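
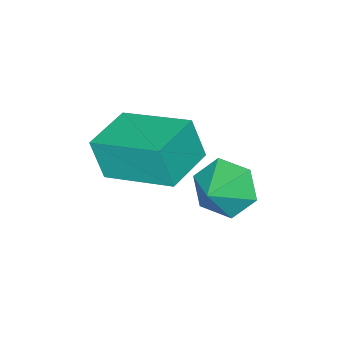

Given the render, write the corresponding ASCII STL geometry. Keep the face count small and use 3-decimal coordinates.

solid 
facet normal -0.992 -0.125 0.005
outer loop
vertex 0.499 -4.541 4.203
vertex 0.265 -2.656 4.86
vertex 0.445 -4.159 3.087
endloop
endfacet
facet normal 0.116 -0.938 -0.327
outer loop
vertex 1.835 -3.984 3.08
vertex 0.499 -4.541 4.203
vertex 0.445 -4.159 3.087
endloop
endfacet
facet normal -0.992 -0.124 0.005
outer loop
vertex 0.445 -4.159 3.087
vertex 0.265 -2.656 4.86
vertex 0.212 -2.274 3.744
endloop
endfacet
facet normal -0.046 0.324 -0.945
outer loop
vertex 0.212 -2.274 3.744
vertex 1.835 -3.984 3.08
vertex 0.445 -4.159 3.087
endloop
endfacet
facet normal 0.046 -0.324 0.945
outer loop
vertex 0.499 -4.541 4.203
vertex 1.655 -2.481 4.853
vertex 0.265 -2.656 4.86
endloop
endfacet
facet normal 0.117 -0.938 -0.327
outer loop
vertex 1.888 -4.366 4.196
vertex 0.499 -4.541 4.203
vertex 1.835 -3.984 3.08
endloop
endfacet
facet normal 0.046 -0.324 0.945
outer loop
vertex 1.888 -4.366 4.196
vertex 1.655 -2.481 4.853
vertex 0.499 -4.541 4.203
endloop
endfacet
facet normal -0.116 0.938 0.327
outer loop
vertex 0.265 -2.656 4.86
vertex 1.655 -2.481 4.853
vertex 0.212 -2.274 3.744
endloop
endfacet
facet normal -0.046 0.324 -0.945
outer loop
vertex 1.601 -2.099 3.737
vertex 1.835 -3.984 3.08
vertex 0.212 -2.274 3.744
endloop
endfacet
facet normal -0.117 0.938 0.327
outer loop
vertex 0.212 -2.274 3.744
vertex 1.655 -2.481 4.853
vertex 1.601 -2.099 3.737
endloop
endfacet
facet normal 0.992 0.125 -0.004
outer loop
vertex 1.601 -2.099 3.737
vertex 1.888 -4.366 4.196
vertex 1.835 -3.984 3.08
endloop
endfacet
facet normal 0.992 0.125 -0.005
outer loop
vertex 1.655 -2.481 4.853
vertex 1.888 -4.366 4.196
vertex 1.601 -2.099 3.737
endloop
endfacet
facet normal -0.842 -0.168 -0.512
outer loop
vertex -0.43 -1.969 0.92
vertex -0.746 -2.426 1.59
vertex -0.888 -1.569 1.542
endloop
endfacet
facet normal 0.563 0.819 -0.113
outer loop
vertex -0.43 -1.969 0.92
vertex -0.888 -1.569 1.542
vertex 0.206 -2.234 2.17
endloop
endfacet
facet normal -0.842 -0.168 -0.512
outer loop
vertex -0.888 -1.569 1.542
vertex -0.746 -2.426 1.59
vertex -1.204 -2.025 2.212
endloop
endfacet
facet normal 0.135 0.788 0.600
outer loop
vertex -0.888 -1.569 1.542
vertex -1.204 -2.025 2.212
vertex 0.206 -2.234 2.17
endloop
endfacet
facet normal -0.842 -0.168 -0.512
outer loop
vertex -1.204 -2.025 2.212
vertex -0.746 -2.426 1.59
vertex -1.062 -2.882 2.26
endloop
endfacet
facet normal 0.039 0.062 0.997
outer loop
vertex -1.204 -2.025 2.212
vertex -1.062 -2.882 2.26
vertex 0.206 -2.234 2.17
endloop
endfacet
facet normal -0.842 -0.170 -0.513
outer loop
vertex -1.062 -2.882 2.26
vertex -0.746 -2.426 1.59
vertex -0.603 -3.283 1.639
endloop
endfacet
facet normal 0.371 -0.631 0.681
outer loop
vertex -1.062 -2.882 2.26
vertex -0.603 -3.283 1.639
vertex 0.206 -2.234 2.17
endloop
endfacet
facet normal -0.842 -0.170 -0.513
outer loop
vertex -0.603 -3.283 1.639
vertex -0.746 -2.426 1.59
vertex -0.287 -2.826 0.969
endloop
endfacet
facet normal 0.799 -0.600 -0.032
outer loop
vertex -0.603 -3.283 1.639
vertex -0.287 -2.826 0.969
vertex 0.206 -2.234 2.17
endloop
endfacet
facet normal -0.842 -0.170 -0.513
outer loop
vertex -0.287 -2.826 0.969
vertex -0.746 -2.426 1.59
vertex -0.43 -1.969 0.92
endloop
endfacet
facet normal 0.895 0.125 -0.429
outer loop
vertex -0.287 -2.826 0.969
vertex -0.43 -1.969 0.92
vertex 0.206 -2.234 2.17
endloop
endfacet

endsolid


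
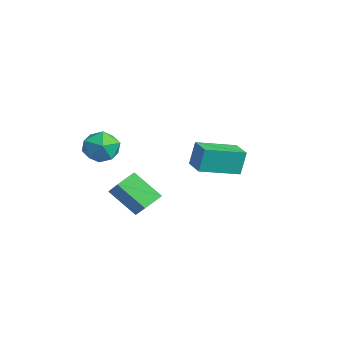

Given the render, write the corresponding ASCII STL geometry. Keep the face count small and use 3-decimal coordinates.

solid 
facet normal -0.998 -0.006 -0.057
outer loop
vertex -0.032 2.51 -0.694
vertex -0.015 4.616 -1.215
vertex 0.047 2.176 -2.041
endloop
endfacet
facet normal -0.008 -0.971 0.240
outer loop
vertex 1.375 2.184 -1.965
vertex -0.032 2.51 -0.694
vertex 0.047 2.176 -2.041
endloop
endfacet
facet normal -0.998 -0.006 -0.057
outer loop
vertex 0.047 2.176 -2.041
vertex -0.015 4.616 -1.215
vertex 0.064 4.282 -2.562
endloop
endfacet
facet normal 0.057 -0.240 -0.969
outer loop
vertex 0.064 4.282 -2.562
vertex 1.375 2.184 -1.965
vertex 0.047 2.176 -2.041
endloop
endfacet
facet normal -0.057 0.240 0.969
outer loop
vertex -0.032 2.51 -0.694
vertex 1.313 4.624 -1.139
vertex -0.015 4.616 -1.215
endloop
endfacet
facet normal -0.008 -0.971 0.240
outer loop
vertex 1.296 2.518 -0.618
vertex -0.032 2.51 -0.694
vertex 1.375 2.184 -1.965
endloop
endfacet
facet normal -0.057 0.240 0.969
outer loop
vertex 1.296 2.518 -0.618
vertex 1.313 4.624 -1.139
vertex -0.032 2.51 -0.694
endloop
endfacet
facet normal 0.008 0.971 -0.240
outer loop
vertex -0.015 4.616 -1.215
vertex 1.313 4.624 -1.139
vertex 0.064 4.282 -2.562
endloop
endfacet
facet normal 0.057 -0.240 -0.969
outer loop
vertex 1.392 4.29 -2.486
vertex 1.375 2.184 -1.965
vertex 0.064 4.282 -2.562
endloop
endfacet
facet normal 0.008 0.971 -0.240
outer loop
vertex 0.064 4.282 -2.562
vertex 1.313 4.624 -1.139
vertex 1.392 4.29 -2.486
endloop
endfacet
facet normal 0.998 0.006 0.057
outer loop
vertex 1.392 4.29 -2.486
vertex 1.296 2.518 -0.618
vertex 1.375 2.184 -1.965
endloop
endfacet
facet normal 0.998 0.006 0.057
outer loop
vertex 1.313 4.624 -1.139
vertex 1.296 2.518 -0.618
vertex 1.392 4.29 -2.486
endloop
endfacet
facet normal -0.584 0.250 0.773
outer loop
vertex -0.136 -1.565 0.298
vertex -0.417 -2.572 0.411
vertex 0.422 -2.198 0.924
endloop
endfacet
facet normal -0.025 0.692 0.722
outer loop
vertex -0.136 -1.565 0.298
vertex 0.422 -2.198 0.924
vertex 0.914 -1.519 0.29
endloop
endfacet
facet normal -0.043 0.996 0.077
outer loop
vertex -0.136 -1.565 0.298
vertex 0.914 -1.519 0.29
vertex 0.379 -1.472 -0.614
endloop
endfacet
facet normal -0.613 0.743 -0.270
outer loop
vertex -0.136 -1.565 0.298
vertex 0.379 -1.472 -0.614
vertex -0.443 -2.123 -0.539
endloop
endfacet
facet normal -0.946 0.282 0.159
outer loop
vertex -0.136 -1.565 0.298
vertex -0.443 -2.123 -0.539
vertex -0.417 -2.572 0.411
endloop
endfacet
facet normal 0.570 0.300 0.764
outer loop
vertex 0.914 -1.519 0.29
vertex 0.422 -2.198 0.924
vertex 1.283 -2.497 0.399
endloop
endfacet
facet normal -0.333 -0.415 0.847
outer loop
vertex 0.422 -2.198 0.924
vertex -0.417 -2.572 0.411
vertex 0.461 -3.148 0.474
endloop
endfacet
facet normal -0.920 -0.363 -0.147
outer loop
vertex -0.417 -2.572 0.411
vertex -0.443 -2.123 -0.539
vertex -0.074 -3.101 -0.43
endloop
endfacet
facet normal -0.380 0.383 -0.842
outer loop
vertex -0.443 -2.123 -0.539
vertex 0.379 -1.472 -0.614
vertex 0.418 -2.422 -1.064
endloop
endfacet
facet normal 0.541 0.794 -0.279
outer loop
vertex 0.379 -1.472 -0.614
vertex 0.914 -1.519 0.29
vertex 1.257 -2.048 -0.551
endloop
endfacet
facet normal 0.613 -0.743 0.270
outer loop
vertex 0.976 -3.055 -0.438
vertex 1.283 -2.497 0.399
vertex 0.461 -3.148 0.474
endloop
endfacet
facet normal 0.043 -0.996 -0.077
outer loop
vertex 0.976 -3.055 -0.438
vertex 0.461 -3.148 0.474
vertex -0.074 -3.101 -0.43
endloop
endfacet
facet normal 0.025 -0.692 -0.722
outer loop
vertex 0.976 -3.055 -0.438
vertex -0.074 -3.101 -0.43
vertex 0.418 -2.422 -1.064
endloop
endfacet
facet normal 0.584 -0.250 -0.773
outer loop
vertex 0.976 -3.055 -0.438
vertex 0.418 -2.422 -1.064
vertex 1.257 -2.048 -0.551
endloop
endfacet
facet normal 0.946 -0.282 -0.159
outer loop
vertex 0.976 -3.055 -0.438
vertex 1.257 -2.048 -0.551
vertex 1.283 -2.497 0.399
endloop
endfacet
facet normal 0.380 -0.383 0.842
outer loop
vertex 0.461 -3.148 0.474
vertex 1.283 -2.497 0.399
vertex 0.422 -2.198 0.924
endloop
endfacet
facet normal -0.541 -0.794 0.279
outer loop
vertex -0.074 -3.101 -0.43
vertex 0.461 -3.148 0.474
vertex -0.417 -2.572 0.411
endloop
endfacet
facet normal -0.570 -0.300 -0.764
outer loop
vertex 0.418 -2.422 -1.064
vertex -0.074 -3.101 -0.43
vertex -0.443 -2.123 -0.539
endloop
endfacet
facet normal 0.333 0.415 -0.847
outer loop
vertex 1.257 -2.048 -0.551
vertex 0.418 -2.422 -1.064
vertex 0.379 -1.472 -0.614
endloop
endfacet
facet normal 0.920 0.363 0.147
outer loop
vertex 1.283 -2.497 0.399
vertex 1.257 -2.048 -0.551
vertex 0.914 -1.519 0.29
endloop
endfacet
facet normal -0.756 -0.060 -0.651
outer loop
vertex 2.966 -2.743 -1.747
vertex 2.533 -1.81 -1.33
vertex 3.927 -1.758 -2.954
endloop
endfacet
facet normal 0.390 -0.841 -0.376
outer loop
vertex 5.047 -1.67 -1.99
vertex 2.966 -2.743 -1.747
vertex 3.927 -1.758 -2.954
endloop
endfacet
facet normal -0.756 -0.060 -0.651
outer loop
vertex 3.927 -1.758 -2.954
vertex 2.533 -1.81 -1.33
vertex 3.494 -0.825 -2.537
endloop
endfacet
facet normal 0.525 0.538 -0.659
outer loop
vertex 3.494 -0.825 -2.537
vertex 5.047 -1.67 -1.99
vertex 3.927 -1.758 -2.954
endloop
endfacet
facet normal -0.525 -0.538 0.659
outer loop
vertex 2.966 -2.743 -1.747
vertex 3.653 -1.722 -0.366
vertex 2.533 -1.81 -1.33
endloop
endfacet
facet normal 0.390 -0.841 -0.376
outer loop
vertex 4.086 -2.655 -0.783
vertex 2.966 -2.743 -1.747
vertex 5.047 -1.67 -1.99
endloop
endfacet
facet normal -0.525 -0.538 0.659
outer loop
vertex 4.086 -2.655 -0.783
vertex 3.653 -1.722 -0.366
vertex 2.966 -2.743 -1.747
endloop
endfacet
facet normal -0.390 0.841 0.376
outer loop
vertex 2.533 -1.81 -1.33
vertex 3.653 -1.722 -0.366
vertex 3.494 -0.825 -2.537
endloop
endfacet
facet normal 0.525 0.538 -0.659
outer loop
vertex 4.614 -0.737 -1.573
vertex 5.047 -1.67 -1.99
vertex 3.494 -0.825 -2.537
endloop
endfacet
facet normal -0.390 0.841 0.376
outer loop
vertex 3.494 -0.825 -2.537
vertex 3.653 -1.722 -0.366
vertex 4.614 -0.737 -1.573
endloop
endfacet
facet normal 0.756 0.060 0.651
outer loop
vertex 4.614 -0.737 -1.573
vertex 4.086 -2.655 -0.783
vertex 5.047 -1.67 -1.99
endloop
endfacet
facet normal 0.756 0.060 0.651
outer loop
vertex 3.653 -1.722 -0.366
vertex 4.086 -2.655 -0.783
vertex 4.614 -0.737 -1.573
endloop
endfacet

endsolid


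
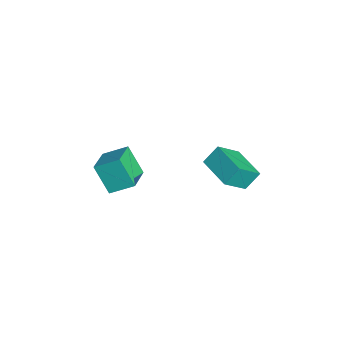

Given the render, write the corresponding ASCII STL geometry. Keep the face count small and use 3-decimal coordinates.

solid 
facet normal -0.951 -0.303 0.054
outer loop
vertex 1.202 1.765 -2.409
vertex 0.737 3.004 -3.643
vertex 1.408 0.963 -3.291
endloop
endfacet
facet normal 0.258 -0.684 0.682
outer loop
vertex 3.263 1.556 -3.397
vertex 1.202 1.765 -2.409
vertex 1.408 0.963 -3.291
endloop
endfacet
facet normal -0.951 -0.303 0.054
outer loop
vertex 1.408 0.963 -3.291
vertex 0.737 3.004 -3.643
vertex 0.943 2.202 -4.526
endloop
endfacet
facet normal 0.170 -0.663 -0.729
outer loop
vertex 0.943 2.202 -4.526
vertex 3.263 1.556 -3.397
vertex 1.408 0.963 -3.291
endloop
endfacet
facet normal -0.170 0.663 0.729
outer loop
vertex 1.202 1.765 -2.409
vertex 2.592 3.597 -3.749
vertex 0.737 3.004 -3.643
endloop
endfacet
facet normal 0.257 -0.685 0.682
outer loop
vertex 3.057 2.358 -2.514
vertex 1.202 1.765 -2.409
vertex 3.263 1.556 -3.397
endloop
endfacet
facet normal -0.171 0.663 0.729
outer loop
vertex 3.057 2.358 -2.514
vertex 2.592 3.597 -3.749
vertex 1.202 1.765 -2.409
endloop
endfacet
facet normal -0.258 0.685 -0.682
outer loop
vertex 0.737 3.004 -3.643
vertex 2.592 3.597 -3.749
vertex 0.943 2.202 -4.526
endloop
endfacet
facet normal 0.170 -0.662 -0.729
outer loop
vertex 2.798 2.795 -4.631
vertex 3.263 1.556 -3.397
vertex 0.943 2.202 -4.526
endloop
endfacet
facet normal -0.257 0.684 -0.682
outer loop
vertex 0.943 2.202 -4.526
vertex 2.592 3.597 -3.749
vertex 2.798 2.795 -4.631
endloop
endfacet
facet normal 0.951 0.304 -0.054
outer loop
vertex 2.798 2.795 -4.631
vertex 3.057 2.358 -2.514
vertex 3.263 1.556 -3.397
endloop
endfacet
facet normal 0.951 0.303 -0.054
outer loop
vertex 2.592 3.597 -3.749
vertex 3.057 2.358 -2.514
vertex 2.798 2.795 -4.631
endloop
endfacet
facet normal -0.489 -0.318 0.812
outer loop
vertex 1.95 -4.712 -1.69
vertex 2.315 -3.494 -0.993
vertex 0.539 -3.968 -2.249
endloop
endfacet
facet normal -0.253 -0.840 -0.480
outer loop
vertex 1.405 -3.406 -3.687
vertex 1.95 -4.712 -1.69
vertex 0.539 -3.968 -2.249
endloop
endfacet
facet normal -0.490 -0.318 0.812
outer loop
vertex 0.539 -3.968 -2.249
vertex 2.315 -3.494 -0.993
vertex 0.905 -2.75 -1.552
endloop
endfacet
facet normal -0.835 0.440 -0.331
outer loop
vertex 0.905 -2.75 -1.552
vertex 1.405 -3.406 -3.687
vertex 0.539 -3.968 -2.249
endloop
endfacet
facet normal 0.835 -0.440 0.331
outer loop
vertex 1.95 -4.712 -1.69
vertex 3.181 -2.932 -2.431
vertex 2.315 -3.494 -0.993
endloop
endfacet
facet normal -0.253 -0.840 -0.480
outer loop
vertex 2.815 -4.15 -3.128
vertex 1.95 -4.712 -1.69
vertex 1.405 -3.406 -3.687
endloop
endfacet
facet normal 0.835 -0.440 0.330
outer loop
vertex 2.815 -4.15 -3.128
vertex 3.181 -2.932 -2.431
vertex 1.95 -4.712 -1.69
endloop
endfacet
facet normal 0.253 0.840 0.480
outer loop
vertex 2.315 -3.494 -0.993
vertex 3.181 -2.932 -2.431
vertex 0.905 -2.75 -1.552
endloop
endfacet
facet normal -0.835 0.439 -0.331
outer loop
vertex 1.77 -2.188 -2.99
vertex 1.405 -3.406 -3.687
vertex 0.905 -2.75 -1.552
endloop
endfacet
facet normal 0.253 0.840 0.480
outer loop
vertex 0.905 -2.75 -1.552
vertex 3.181 -2.932 -2.431
vertex 1.77 -2.188 -2.99
endloop
endfacet
facet normal 0.490 0.318 -0.812
outer loop
vertex 1.77 -2.188 -2.99
vertex 2.815 -4.15 -3.128
vertex 1.405 -3.406 -3.687
endloop
endfacet
facet normal 0.489 0.318 -0.812
outer loop
vertex 3.181 -2.932 -2.431
vertex 2.815 -4.15 -3.128
vertex 1.77 -2.188 -2.99
endloop
endfacet

endsolid


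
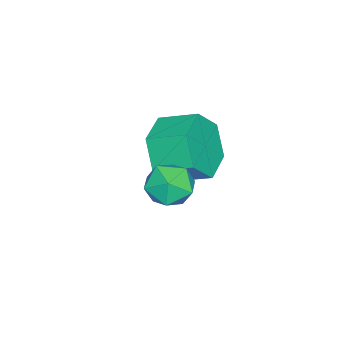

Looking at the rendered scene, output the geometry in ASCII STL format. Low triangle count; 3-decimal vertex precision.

solid 
facet normal 0.037 -0.924 -0.380
outer loop
vertex -2.737 -2.165 -2.291
vertex -3.196 -2.561 -1.374
vertex -3.831 -2.241 -2.213
endloop
endfacet
facet normal -0.092 0.377 -0.922
outer loop
vertex -2.737 -2.165 -2.291
vertex -3.831 -2.241 -2.213
vertex -2.784 -0.982 -1.803
endloop
endfacet
facet normal -0.092 0.377 -0.922
outer loop
vertex -2.784 -0.982 -1.803
vertex -3.831 -2.241 -2.213
vertex -3.879 -1.058 -1.725
endloop
endfacet
facet normal -0.037 0.924 0.381
outer loop
vertex -2.784 -0.982 -1.803
vertex -3.879 -1.058 -1.725
vertex -3.244 -1.379 -0.886
endloop
endfacet
facet normal 0.037 -0.924 -0.380
outer loop
vertex -3.831 -2.241 -2.213
vertex -3.196 -2.561 -1.374
vertex -4.291 -2.637 -1.296
endloop
endfacet
facet normal -0.908 0.128 -0.400
outer loop
vertex -3.831 -2.241 -2.213
vertex -4.291 -2.637 -1.296
vertex -3.879 -1.058 -1.725
endloop
endfacet
facet normal -0.908 0.129 -0.399
outer loop
vertex -3.879 -1.058 -1.725
vertex -4.291 -2.637 -1.296
vertex -4.338 -1.455 -0.808
endloop
endfacet
facet normal -0.037 0.924 0.381
outer loop
vertex -3.879 -1.058 -1.725
vertex -4.338 -1.455 -0.808
vertex -3.244 -1.379 -0.886
endloop
endfacet
facet normal 0.037 -0.924 -0.381
outer loop
vertex -4.291 -2.637 -1.296
vertex -3.196 -2.561 -1.374
vertex -3.656 -2.958 -0.457
endloop
endfacet
facet normal -0.816 -0.248 0.522
outer loop
vertex -4.291 -2.637 -1.296
vertex -3.656 -2.958 -0.457
vertex -4.338 -1.455 -0.808
endloop
endfacet
facet normal -0.816 -0.248 0.523
outer loop
vertex -4.338 -1.455 -0.808
vertex -3.656 -2.958 -0.457
vertex -3.703 -1.775 0.031
endloop
endfacet
facet normal -0.037 0.924 0.380
outer loop
vertex -4.338 -1.455 -0.808
vertex -3.703 -1.775 0.031
vertex -3.244 -1.379 -0.886
endloop
endfacet
facet normal 0.037 -0.924 -0.381
outer loop
vertex -3.656 -2.958 -0.457
vertex -3.196 -2.561 -1.374
vertex -2.561 -2.882 -0.535
endloop
endfacet
facet normal 0.092 -0.377 0.922
outer loop
vertex -3.656 -2.958 -0.457
vertex -2.561 -2.882 -0.535
vertex -3.703 -1.775 0.031
endloop
endfacet
facet normal 0.092 -0.377 0.922
outer loop
vertex -3.703 -1.775 0.031
vertex -2.561 -2.882 -0.535
vertex -2.609 -1.699 -0.047
endloop
endfacet
facet normal -0.037 0.924 0.380
outer loop
vertex -3.703 -1.775 0.031
vertex -2.609 -1.699 -0.047
vertex -3.244 -1.379 -0.886
endloop
endfacet
facet normal 0.037 -0.924 -0.381
outer loop
vertex -2.561 -2.882 -0.535
vertex -3.196 -2.561 -1.374
vertex -2.102 -2.485 -1.452
endloop
endfacet
facet normal 0.908 -0.128 0.399
outer loop
vertex -2.561 -2.882 -0.535
vertex -2.102 -2.485 -1.452
vertex -2.609 -1.699 -0.047
endloop
endfacet
facet normal 0.908 -0.129 0.400
outer loop
vertex -2.609 -1.699 -0.047
vertex -2.102 -2.485 -1.452
vertex -2.149 -1.303 -0.964
endloop
endfacet
facet normal -0.037 0.924 0.380
outer loop
vertex -2.609 -1.699 -0.047
vertex -2.149 -1.303 -0.964
vertex -3.244 -1.379 -0.886
endloop
endfacet
facet normal 0.037 -0.924 -0.380
outer loop
vertex -2.102 -2.485 -1.452
vertex -3.196 -2.561 -1.374
vertex -2.737 -2.165 -2.291
endloop
endfacet
facet normal 0.816 0.248 -0.523
outer loop
vertex -2.102 -2.485 -1.452
vertex -2.737 -2.165 -2.291
vertex -2.149 -1.303 -0.964
endloop
endfacet
facet normal 0.816 0.248 -0.523
outer loop
vertex -2.149 -1.303 -0.964
vertex -2.737 -2.165 -2.291
vertex -2.784 -0.982 -1.803
endloop
endfacet
facet normal -0.037 0.924 0.381
outer loop
vertex -2.149 -1.303 -0.964
vertex -2.784 -0.982 -1.803
vertex -3.244 -1.379 -0.886
endloop
endfacet
facet normal 0.130 0.088 0.988
outer loop
vertex -0.698 -0.939 0.233
vertex -0.48 -1.696 0.272
vertex 0.061 -1.136 0.151
endloop
endfacet
facet normal 0.255 0.709 0.657
outer loop
vertex -0.698 -0.939 0.233
vertex 0.061 -1.136 0.151
vertex -0.257 -0.587 -0.318
endloop
endfacet
facet normal -0.336 0.892 0.301
outer loop
vertex -0.698 -0.939 0.233
vertex -0.257 -0.587 -0.318
vertex -0.995 -0.808 -0.486
endloop
endfacet
facet normal -0.826 0.385 0.411
outer loop
vertex -0.698 -0.939 0.233
vertex -0.995 -0.808 -0.486
vertex -1.133 -1.494 -0.121
endloop
endfacet
facet normal -0.538 -0.112 0.836
outer loop
vertex -0.698 -0.939 0.233
vertex -1.133 -1.494 -0.121
vertex -0.48 -1.696 0.272
endloop
endfacet
facet normal 0.776 0.604 0.181
outer loop
vertex -0.257 -0.587 -0.318
vertex 0.061 -1.136 0.151
vertex 0.233 -1.126 -0.619
endloop
endfacet
facet normal 0.574 -0.400 0.715
outer loop
vertex 0.061 -1.136 0.151
vertex -0.48 -1.696 0.272
vertex 0.095 -1.812 -0.254
endloop
endfacet
facet normal -0.506 -0.723 0.470
outer loop
vertex -0.48 -1.696 0.272
vertex -1.133 -1.494 -0.121
vertex -0.643 -2.033 -0.422
endloop
endfacet
facet normal -0.973 0.081 -0.216
outer loop
vertex -1.133 -1.494 -0.121
vertex -0.995 -0.808 -0.486
vertex -0.961 -1.484 -0.891
endloop
endfacet
facet normal -0.180 0.901 -0.395
outer loop
vertex -0.995 -0.808 -0.486
vertex -0.257 -0.587 -0.318
vertex -0.42 -0.924 -1.012
endloop
endfacet
facet normal 0.826 -0.385 -0.411
outer loop
vertex -0.202 -1.681 -0.973
vertex 0.233 -1.126 -0.619
vertex 0.095 -1.812 -0.254
endloop
endfacet
facet normal 0.336 -0.892 -0.301
outer loop
vertex -0.202 -1.681 -0.973
vertex 0.095 -1.812 -0.254
vertex -0.643 -2.033 -0.422
endloop
endfacet
facet normal -0.255 -0.709 -0.657
outer loop
vertex -0.202 -1.681 -0.973
vertex -0.643 -2.033 -0.422
vertex -0.961 -1.484 -0.891
endloop
endfacet
facet normal -0.130 -0.088 -0.988
outer loop
vertex -0.202 -1.681 -0.973
vertex -0.961 -1.484 -0.891
vertex -0.42 -0.924 -1.012
endloop
endfacet
facet normal 0.538 0.112 -0.836
outer loop
vertex -0.202 -1.681 -0.973
vertex -0.42 -0.924 -1.012
vertex 0.233 -1.126 -0.619
endloop
endfacet
facet normal 0.973 -0.081 0.216
outer loop
vertex 0.095 -1.812 -0.254
vertex 0.233 -1.126 -0.619
vertex 0.061 -1.136 0.151
endloop
endfacet
facet normal 0.180 -0.901 0.395
outer loop
vertex -0.643 -2.033 -0.422
vertex 0.095 -1.812 -0.254
vertex -0.48 -1.696 0.272
endloop
endfacet
facet normal -0.776 -0.604 -0.181
outer loop
vertex -0.961 -1.484 -0.891
vertex -0.643 -2.033 -0.422
vertex -1.133 -1.494 -0.121
endloop
endfacet
facet normal -0.574 0.400 -0.715
outer loop
vertex -0.42 -0.924 -1.012
vertex -0.961 -1.484 -0.891
vertex -0.995 -0.808 -0.486
endloop
endfacet
facet normal 0.506 0.723 -0.470
outer loop
vertex 0.233 -1.126 -0.619
vertex -0.42 -0.924 -1.012
vertex -0.257 -0.587 -0.318
endloop
endfacet

endsolid


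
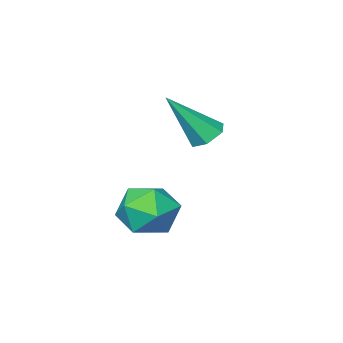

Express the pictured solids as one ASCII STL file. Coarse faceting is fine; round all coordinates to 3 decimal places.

solid 
facet normal -0.529 0.317 -0.787
outer loop
vertex -3.554 -3.07 -1.225
vertex -3.962 -3.528 -1.135
vertex -4.045 -2.979 -0.858
endloop
endfacet
facet normal 0.432 0.821 0.374
outer loop
vertex -3.554 -3.07 -1.225
vertex -4.045 -2.979 -0.858
vertex -2.918 -4.152 0.415
endloop
endfacet
facet normal -0.530 0.317 -0.787
outer loop
vertex -4.045 -2.979 -0.858
vertex -3.962 -3.528 -1.135
vertex -4.453 -3.436 -0.767
endloop
endfacet
facet normal -0.376 0.492 0.786
outer loop
vertex -4.045 -2.979 -0.858
vertex -4.453 -3.436 -0.767
vertex -2.918 -4.152 0.415
endloop
endfacet
facet normal -0.530 0.318 -0.786
outer loop
vertex -4.453 -3.436 -0.767
vertex -3.962 -3.528 -1.135
vertex -4.371 -3.985 -1.044
endloop
endfacet
facet normal -0.669 -0.412 0.619
outer loop
vertex -4.453 -3.436 -0.767
vertex -4.371 -3.985 -1.044
vertex -2.918 -4.152 0.415
endloop
endfacet
facet normal -0.529 0.317 -0.787
outer loop
vertex -4.371 -3.985 -1.044
vertex -3.962 -3.528 -1.135
vertex -3.88 -4.076 -1.411
endloop
endfacet
facet normal -0.153 -0.987 0.040
outer loop
vertex -4.371 -3.985 -1.044
vertex -3.88 -4.076 -1.411
vertex -2.918 -4.152 0.415
endloop
endfacet
facet normal -0.529 0.317 -0.787
outer loop
vertex -3.88 -4.076 -1.411
vertex -3.962 -3.528 -1.135
vertex -3.471 -3.619 -1.502
endloop
endfacet
facet normal 0.654 -0.659 -0.372
outer loop
vertex -3.88 -4.076 -1.411
vertex -3.471 -3.619 -1.502
vertex -2.918 -4.152 0.415
endloop
endfacet
facet normal -0.529 0.317 -0.787
outer loop
vertex -3.471 -3.619 -1.502
vertex -3.962 -3.528 -1.135
vertex -3.554 -3.07 -1.225
endloop
endfacet
facet normal 0.947 0.247 -0.205
outer loop
vertex -3.471 -3.619 -1.502
vertex -3.554 -3.07 -1.225
vertex -2.918 -4.152 0.415
endloop
endfacet
facet normal -0.732 0.569 -0.374
outer loop
vertex -1.772 -2.556 -4.034
vertex -2.451 -3.285 -3.815
vertex -2.24 -2.562 -3.127
endloop
endfacet
facet normal -0.210 0.972 -0.102
outer loop
vertex -1.772 -2.556 -4.034
vertex -2.24 -2.562 -3.127
vertex -1.243 -2.353 -3.185
endloop
endfacet
facet normal 0.396 0.806 -0.440
outer loop
vertex -1.772 -2.556 -4.034
vertex -1.243 -2.353 -3.185
vertex -0.838 -2.947 -3.909
endloop
endfacet
facet normal 0.249 0.300 -0.921
outer loop
vertex -1.772 -2.556 -4.034
vertex -0.838 -2.947 -3.909
vertex -1.585 -3.523 -4.298
endloop
endfacet
facet normal -0.449 0.154 -0.880
outer loop
vertex -1.772 -2.556 -4.034
vertex -1.585 -3.523 -4.298
vertex -2.451 -3.285 -3.815
endloop
endfacet
facet normal -0.133 0.799 0.586
outer loop
vertex -1.243 -2.353 -3.185
vertex -2.24 -2.562 -3.127
vertex -1.595 -2.957 -2.442
endloop
endfacet
facet normal -0.978 0.147 0.145
outer loop
vertex -2.24 -2.562 -3.127
vertex -2.451 -3.285 -3.815
vertex -2.342 -3.533 -2.831
endloop
endfacet
facet normal -0.520 -0.525 -0.673
outer loop
vertex -2.451 -3.285 -3.815
vertex -1.585 -3.523 -4.298
vertex -1.937 -4.127 -3.555
endloop
endfacet
facet normal 0.608 -0.289 -0.739
outer loop
vertex -1.585 -3.523 -4.298
vertex -0.838 -2.947 -3.909
vertex -0.94 -3.918 -3.613
endloop
endfacet
facet normal 0.847 0.530 0.040
outer loop
vertex -0.838 -2.947 -3.909
vertex -1.243 -2.353 -3.185
vertex -0.729 -3.195 -2.925
endloop
endfacet
facet normal -0.249 -0.300 0.921
outer loop
vertex -1.408 -3.924 -2.706
vertex -1.595 -2.957 -2.442
vertex -2.342 -3.533 -2.831
endloop
endfacet
facet normal -0.396 -0.806 0.440
outer loop
vertex -1.408 -3.924 -2.706
vertex -2.342 -3.533 -2.831
vertex -1.937 -4.127 -3.555
endloop
endfacet
facet normal 0.210 -0.972 0.102
outer loop
vertex -1.408 -3.924 -2.706
vertex -1.937 -4.127 -3.555
vertex -0.94 -3.918 -3.613
endloop
endfacet
facet normal 0.732 -0.569 0.374
outer loop
vertex -1.408 -3.924 -2.706
vertex -0.94 -3.918 -3.613
vertex -0.729 -3.195 -2.925
endloop
endfacet
facet normal 0.449 -0.154 0.880
outer loop
vertex -1.408 -3.924 -2.706
vertex -0.729 -3.195 -2.925
vertex -1.595 -2.957 -2.442
endloop
endfacet
facet normal -0.608 0.289 0.739
outer loop
vertex -2.342 -3.533 -2.831
vertex -1.595 -2.957 -2.442
vertex -2.24 -2.562 -3.127
endloop
endfacet
facet normal -0.847 -0.530 -0.040
outer loop
vertex -1.937 -4.127 -3.555
vertex -2.342 -3.533 -2.831
vertex -2.451 -3.285 -3.815
endloop
endfacet
facet normal 0.133 -0.799 -0.586
outer loop
vertex -0.94 -3.918 -3.613
vertex -1.937 -4.127 -3.555
vertex -1.585 -3.523 -4.298
endloop
endfacet
facet normal 0.978 -0.147 -0.145
outer loop
vertex -0.729 -3.195 -2.925
vertex -0.94 -3.918 -3.613
vertex -0.838 -2.947 -3.909
endloop
endfacet
facet normal 0.520 0.525 0.673
outer loop
vertex -1.595 -2.957 -2.442
vertex -0.729 -3.195 -2.925
vertex -1.243 -2.353 -3.185
endloop
endfacet

endsolid


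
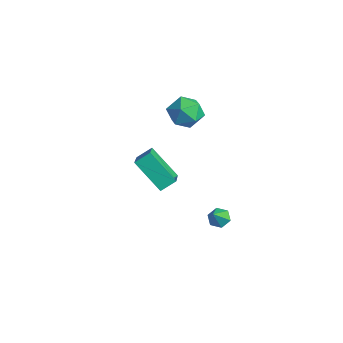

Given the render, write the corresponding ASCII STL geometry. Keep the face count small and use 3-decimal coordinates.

solid 
facet normal -0.389 0.522 -0.759
outer loop
vertex 1.469 3.237 -4.112
vertex 0.978 2.874 -4.11
vertex 0.986 3.378 -3.767
endloop
endfacet
facet normal 0.586 0.550 0.595
outer loop
vertex 1.469 3.237 -4.112
vertex 0.986 3.378 -3.767
vertex 1.462 2.226 -3.17
endloop
endfacet
facet normal -0.390 0.522 -0.758
outer loop
vertex 0.986 3.378 -3.767
vertex 0.978 2.874 -4.11
vertex 0.496 3.015 -3.765
endloop
endfacet
facet normal -0.261 0.357 0.897
outer loop
vertex 0.986 3.378 -3.767
vertex 0.496 3.015 -3.765
vertex 1.462 2.226 -3.17
endloop
endfacet
facet normal -0.390 0.522 -0.758
outer loop
vertex 0.496 3.015 -3.765
vertex 0.978 2.874 -4.11
vertex 0.488 2.511 -4.108
endloop
endfacet
facet normal -0.694 -0.397 0.600
outer loop
vertex 0.496 3.015 -3.765
vertex 0.488 2.511 -4.108
vertex 1.462 2.226 -3.17
endloop
endfacet
facet normal -0.390 0.523 -0.758
outer loop
vertex 0.488 2.511 -4.108
vertex 0.978 2.874 -4.11
vertex 0.971 2.37 -4.454
endloop
endfacet
facet normal -0.280 -0.960 -0.000
outer loop
vertex 0.488 2.511 -4.108
vertex 0.971 2.37 -4.454
vertex 1.462 2.226 -3.17
endloop
endfacet
facet normal -0.389 0.523 -0.758
outer loop
vertex 0.971 2.37 -4.454
vertex 0.978 2.874 -4.11
vertex 1.461 2.733 -4.455
endloop
endfacet
facet normal 0.567 -0.766 -0.303
outer loop
vertex 0.971 2.37 -4.454
vertex 1.461 2.733 -4.455
vertex 1.462 2.226 -3.17
endloop
endfacet
facet normal -0.389 0.522 -0.759
outer loop
vertex 1.461 2.733 -4.455
vertex 0.978 2.874 -4.11
vertex 1.469 3.237 -4.112
endloop
endfacet
facet normal 1.000 -0.012 -0.006
outer loop
vertex 1.461 2.733 -4.455
vertex 1.469 3.237 -4.112
vertex 1.462 2.226 -3.17
endloop
endfacet
facet normal -0.672 -0.311 0.672
outer loop
vertex -0.461 -1.046 0.75
vertex -0.322 -0.254 1.256
vertex -1.949 -0.11 -0.305
endloop
endfacet
facet normal -0.147 -0.834 -0.533
outer loop
vertex -0.558 0.534 -1.696
vertex -0.461 -1.046 0.75
vertex -1.949 -0.11 -0.305
endloop
endfacet
facet normal -0.672 -0.312 0.672
outer loop
vertex -1.949 -0.11 -0.305
vertex -0.322 -0.254 1.256
vertex -1.81 0.681 0.201
endloop
endfacet
facet normal -0.726 0.457 -0.514
outer loop
vertex -1.81 0.681 0.201
vertex -0.558 0.534 -1.696
vertex -1.949 -0.11 -0.305
endloop
endfacet
facet normal 0.726 -0.456 0.515
outer loop
vertex -0.461 -1.046 0.75
vertex 1.069 0.39 -0.135
vertex -0.322 -0.254 1.256
endloop
endfacet
facet normal -0.146 -0.834 -0.533
outer loop
vertex 0.93 -0.401 -0.641
vertex -0.461 -1.046 0.75
vertex -0.558 0.534 -1.696
endloop
endfacet
facet normal 0.726 -0.457 0.514
outer loop
vertex 0.93 -0.401 -0.641
vertex 1.069 0.39 -0.135
vertex -0.461 -1.046 0.75
endloop
endfacet
facet normal 0.146 0.834 0.532
outer loop
vertex -0.322 -0.254 1.256
vertex 1.069 0.39 -0.135
vertex -1.81 0.681 0.201
endloop
endfacet
facet normal -0.726 0.456 -0.515
outer loop
vertex -0.419 1.326 -1.19
vertex -0.558 0.534 -1.696
vertex -1.81 0.681 0.201
endloop
endfacet
facet normal 0.146 0.833 0.533
outer loop
vertex -1.81 0.681 0.201
vertex 1.069 0.39 -0.135
vertex -0.419 1.326 -1.19
endloop
endfacet
facet normal 0.672 0.311 -0.672
outer loop
vertex -0.419 1.326 -1.19
vertex 0.93 -0.401 -0.641
vertex -0.558 0.534 -1.696
endloop
endfacet
facet normal 0.672 0.312 -0.672
outer loop
vertex 1.069 0.39 -0.135
vertex 0.93 -0.401 -0.641
vertex -0.419 1.326 -1.19
endloop
endfacet
facet normal -0.785 0.353 0.509
outer loop
vertex -2.07 2.157 2.823
vertex -1.516 2.137 3.692
vertex -1.519 2.981 3.102
endloop
endfacet
facet normal -0.793 0.586 -0.167
outer loop
vertex -2.07 2.157 2.823
vertex -1.519 2.981 3.102
vertex -1.534 2.681 2.117
endloop
endfacet
facet normal -0.802 0.016 -0.597
outer loop
vertex -2.07 2.157 2.823
vertex -1.534 2.681 2.117
vertex -1.541 1.651 2.098
endloop
endfacet
facet normal -0.801 -0.568 -0.188
outer loop
vertex -2.07 2.157 2.823
vertex -1.541 1.651 2.098
vertex -1.53 1.314 3.071
endloop
endfacet
facet normal -0.790 -0.360 0.496
outer loop
vertex -2.07 2.157 2.823
vertex -1.53 1.314 3.071
vertex -1.516 2.137 3.692
endloop
endfacet
facet normal -0.186 0.941 -0.284
outer loop
vertex -1.534 2.681 2.117
vertex -1.519 2.981 3.102
vertex -0.65 2.986 2.549
endloop
endfacet
facet normal -0.173 0.564 0.808
outer loop
vertex -1.519 2.981 3.102
vertex -1.516 2.137 3.692
vertex -0.639 2.649 3.522
endloop
endfacet
facet normal -0.181 -0.590 0.787
outer loop
vertex -1.516 2.137 3.692
vertex -1.53 1.314 3.071
vertex -0.646 1.619 3.503
endloop
endfacet
facet normal -0.198 -0.927 -0.319
outer loop
vertex -1.53 1.314 3.071
vertex -1.541 1.651 2.098
vertex -0.661 1.319 2.518
endloop
endfacet
facet normal -0.201 0.019 -0.979
outer loop
vertex -1.541 1.651 2.098
vertex -1.534 2.681 2.117
vertex -0.664 2.163 1.928
endloop
endfacet
facet normal 0.801 0.568 0.188
outer loop
vertex -0.11 2.143 2.797
vertex -0.65 2.986 2.549
vertex -0.639 2.649 3.522
endloop
endfacet
facet normal 0.802 -0.016 0.597
outer loop
vertex -0.11 2.143 2.797
vertex -0.639 2.649 3.522
vertex -0.646 1.619 3.503
endloop
endfacet
facet normal 0.793 -0.586 0.167
outer loop
vertex -0.11 2.143 2.797
vertex -0.646 1.619 3.503
vertex -0.661 1.319 2.518
endloop
endfacet
facet normal 0.785 -0.353 -0.509
outer loop
vertex -0.11 2.143 2.797
vertex -0.661 1.319 2.518
vertex -0.664 2.163 1.928
endloop
endfacet
facet normal 0.790 0.360 -0.496
outer loop
vertex -0.11 2.143 2.797
vertex -0.664 2.163 1.928
vertex -0.65 2.986 2.549
endloop
endfacet
facet normal 0.198 0.927 0.319
outer loop
vertex -0.639 2.649 3.522
vertex -0.65 2.986 2.549
vertex -1.519 2.981 3.102
endloop
endfacet
facet normal 0.201 -0.019 0.979
outer loop
vertex -0.646 1.619 3.503
vertex -0.639 2.649 3.522
vertex -1.516 2.137 3.692
endloop
endfacet
facet normal 0.186 -0.941 0.284
outer loop
vertex -0.661 1.319 2.518
vertex -0.646 1.619 3.503
vertex -1.53 1.314 3.071
endloop
endfacet
facet normal 0.173 -0.564 -0.808
outer loop
vertex -0.664 2.163 1.928
vertex -0.661 1.319 2.518
vertex -1.541 1.651 2.098
endloop
endfacet
facet normal 0.181 0.590 -0.787
outer loop
vertex -0.65 2.986 2.549
vertex -0.664 2.163 1.928
vertex -1.534 2.681 2.117
endloop
endfacet

endsolid


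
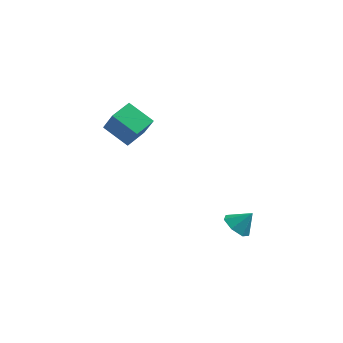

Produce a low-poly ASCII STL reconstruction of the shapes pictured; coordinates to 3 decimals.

solid 
facet normal -0.379 0.332 -0.864
outer loop
vertex -4.431 1.836 2.842
vertex -3.813 3.022 3.027
vertex -3.112 1.273 2.046
endloop
endfacet
facet normal -0.458 -0.879 -0.137
outer loop
vertex -2.547 0.778 3.333
vertex -4.431 1.836 2.842
vertex -3.112 1.273 2.046
endloop
endfacet
facet normal -0.380 0.332 -0.863
outer loop
vertex -3.112 1.273 2.046
vertex -3.813 3.022 3.027
vertex -2.495 2.459 2.231
endloop
endfacet
facet normal 0.804 -0.343 -0.485
outer loop
vertex -2.495 2.459 2.231
vertex -2.547 0.778 3.333
vertex -3.112 1.273 2.046
endloop
endfacet
facet normal -0.804 0.343 0.485
outer loop
vertex -4.431 1.836 2.842
vertex -3.248 2.527 4.314
vertex -3.813 3.022 3.027
endloop
endfacet
facet normal -0.458 -0.879 -0.137
outer loop
vertex -3.865 1.341 4.129
vertex -4.431 1.836 2.842
vertex -2.547 0.778 3.333
endloop
endfacet
facet normal -0.804 0.343 0.486
outer loop
vertex -3.865 1.341 4.129
vertex -3.248 2.527 4.314
vertex -4.431 1.836 2.842
endloop
endfacet
facet normal 0.458 0.878 0.137
outer loop
vertex -3.813 3.022 3.027
vertex -3.248 2.527 4.314
vertex -2.495 2.459 2.231
endloop
endfacet
facet normal 0.804 -0.343 -0.486
outer loop
vertex -1.929 1.964 3.518
vertex -2.547 0.778 3.333
vertex -2.495 2.459 2.231
endloop
endfacet
facet normal 0.458 0.879 0.137
outer loop
vertex -2.495 2.459 2.231
vertex -3.248 2.527 4.314
vertex -1.929 1.964 3.518
endloop
endfacet
facet normal 0.379 -0.332 0.863
outer loop
vertex -1.929 1.964 3.518
vertex -3.865 1.341 4.129
vertex -2.547 0.778 3.333
endloop
endfacet
facet normal 0.379 -0.332 0.864
outer loop
vertex -3.248 2.527 4.314
vertex -3.865 1.341 4.129
vertex -1.929 1.964 3.518
endloop
endfacet
facet normal -0.641 -0.230 -0.732
outer loop
vertex 3.283 -3.017 0.059
vertex 2.891 -3.519 0.56
vertex 2.758 -2.731 0.429
endloop
endfacet
facet normal 0.498 0.866 0.037
outer loop
vertex 3.283 -3.017 0.059
vertex 2.758 -2.731 0.429
vertex 3.609 -3.261 1.38
endloop
endfacet
facet normal -0.641 -0.230 -0.733
outer loop
vertex 2.758 -2.731 0.429
vertex 2.891 -3.519 0.56
vertex 2.333 -3.038 0.897
endloop
endfacet
facet normal -0.047 0.854 0.518
outer loop
vertex 2.758 -2.731 0.429
vertex 2.333 -3.038 0.897
vertex 3.609 -3.261 1.38
endloop
endfacet
facet normal -0.641 -0.230 -0.732
outer loop
vertex 2.333 -3.038 0.897
vertex 2.891 -3.519 0.56
vertex 2.329 -3.707 1.111
endloop
endfacet
facet normal -0.293 0.293 0.910
outer loop
vertex 2.333 -3.038 0.897
vertex 2.329 -3.707 1.111
vertex 3.609 -3.261 1.38
endloop
endfacet
facet normal -0.641 -0.230 -0.732
outer loop
vertex 2.329 -3.707 1.111
vertex 2.891 -3.519 0.56
vertex 2.748 -4.235 0.91
endloop
endfacet
facet normal -0.056 -0.394 0.918
outer loop
vertex 2.329 -3.707 1.111
vertex 2.748 -4.235 0.91
vertex 3.609 -3.261 1.38
endloop
endfacet
facet normal -0.641 -0.230 -0.732
outer loop
vertex 2.748 -4.235 0.91
vertex 2.891 -3.519 0.56
vertex 3.275 -4.223 0.445
endloop
endfacet
facet normal 0.488 -0.690 0.535
outer loop
vertex 2.748 -4.235 0.91
vertex 3.275 -4.223 0.445
vertex 3.609 -3.261 1.38
endloop
endfacet
facet normal -0.641 -0.230 -0.733
outer loop
vertex 3.275 -4.223 0.445
vertex 2.891 -3.519 0.56
vertex 3.513 -3.681 0.067
endloop
endfacet
facet normal 0.927 -0.371 0.051
outer loop
vertex 3.275 -4.223 0.445
vertex 3.513 -3.681 0.067
vertex 3.609 -3.261 1.38
endloop
endfacet
facet normal -0.641 -0.231 -0.732
outer loop
vertex 3.513 -3.681 0.067
vertex 2.891 -3.519 0.56
vertex 3.283 -3.017 0.059
endloop
endfacet
facet normal 0.932 0.321 -0.171
outer loop
vertex 3.513 -3.681 0.067
vertex 3.283 -3.017 0.059
vertex 3.609 -3.261 1.38
endloop
endfacet

endsolid


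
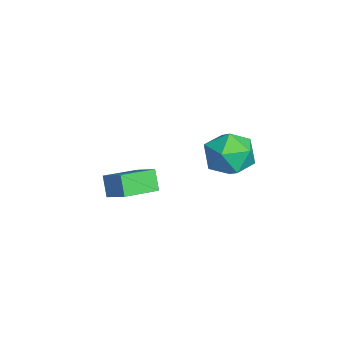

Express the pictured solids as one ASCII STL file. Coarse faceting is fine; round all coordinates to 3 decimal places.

solid 
facet normal -0.517 -0.115 0.848
outer loop
vertex -2.706 -0.964 -1.315
vertex -3.668 0.558 -1.694
vertex -3.601 -1.69 -1.959
endloop
endfacet
facet normal 0.523 -0.827 0.206
outer loop
vertex -3.012 -1.558 -2.926
vertex -2.706 -0.964 -1.315
vertex -3.601 -1.69 -1.959
endloop
endfacet
facet normal -0.516 -0.115 0.849
outer loop
vertex -3.601 -1.69 -1.959
vertex -3.668 0.558 -1.694
vertex -4.563 -0.168 -2.337
endloop
endfacet
facet normal -0.678 -0.550 -0.488
outer loop
vertex -4.563 -0.168 -2.337
vertex -3.012 -1.558 -2.926
vertex -3.601 -1.69 -1.959
endloop
endfacet
facet normal 0.678 0.550 0.488
outer loop
vertex -2.706 -0.964 -1.315
vertex -3.079 0.69 -2.661
vertex -3.668 0.558 -1.694
endloop
endfacet
facet normal 0.523 -0.827 0.206
outer loop
vertex -2.117 -0.832 -2.283
vertex -2.706 -0.964 -1.315
vertex -3.012 -1.558 -2.926
endloop
endfacet
facet normal 0.678 0.550 0.488
outer loop
vertex -2.117 -0.832 -2.283
vertex -3.079 0.69 -2.661
vertex -2.706 -0.964 -1.315
endloop
endfacet
facet normal -0.523 0.827 -0.206
outer loop
vertex -3.668 0.558 -1.694
vertex -3.079 0.69 -2.661
vertex -4.563 -0.168 -2.337
endloop
endfacet
facet normal -0.678 -0.550 -0.488
outer loop
vertex -3.974 -0.036 -3.305
vertex -3.012 -1.558 -2.926
vertex -4.563 -0.168 -2.337
endloop
endfacet
facet normal -0.523 0.827 -0.205
outer loop
vertex -4.563 -0.168 -2.337
vertex -3.079 0.69 -2.661
vertex -3.974 -0.036 -3.305
endloop
endfacet
facet normal 0.516 0.115 -0.849
outer loop
vertex -3.974 -0.036 -3.305
vertex -2.117 -0.832 -2.283
vertex -3.012 -1.558 -2.926
endloop
endfacet
facet normal 0.517 0.116 -0.848
outer loop
vertex -3.079 0.69 -2.661
vertex -2.117 -0.832 -2.283
vertex -3.974 -0.036 -3.305
endloop
endfacet
facet normal 0.526 0.128 0.841
outer loop
vertex 1.767 4.019 3.063
vertex 1.035 3.262 3.636
vertex 2.016 2.847 3.086
endloop
endfacet
facet normal 0.942 0.205 0.267
outer loop
vertex 1.767 4.019 3.063
vertex 2.016 2.847 3.086
vertex 2.166 3.472 2.075
endloop
endfacet
facet normal 0.670 0.730 -0.134
outer loop
vertex 1.767 4.019 3.063
vertex 2.166 3.472 2.075
vertex 1.278 4.273 1.999
endloop
endfacet
facet normal 0.087 0.977 0.193
outer loop
vertex 1.767 4.019 3.063
vertex 1.278 4.273 1.999
vertex 0.579 4.144 2.964
endloop
endfacet
facet normal -0.003 0.605 0.796
outer loop
vertex 1.767 4.019 3.063
vertex 0.579 4.144 2.964
vertex 1.035 3.262 3.636
endloop
endfacet
facet normal 0.910 -0.399 -0.112
outer loop
vertex 2.166 3.472 2.075
vertex 2.016 2.847 3.086
vertex 1.681 2.376 2.036
endloop
endfacet
facet normal 0.237 -0.524 0.818
outer loop
vertex 2.016 2.847 3.086
vertex 1.035 3.262 3.636
vertex 0.982 2.247 3.001
endloop
endfacet
facet normal -0.619 0.248 0.745
outer loop
vertex 1.035 3.262 3.636
vertex 0.579 4.144 2.964
vertex 0.094 3.048 2.925
endloop
endfacet
facet normal -0.474 0.850 -0.230
outer loop
vertex 0.579 4.144 2.964
vertex 1.278 4.273 1.999
vertex 0.244 3.673 1.914
endloop
endfacet
facet normal 0.471 0.450 -0.759
outer loop
vertex 1.278 4.273 1.999
vertex 2.166 3.472 2.075
vertex 1.225 3.258 1.364
endloop
endfacet
facet normal -0.087 -0.977 -0.193
outer loop
vertex 0.493 2.501 1.937
vertex 1.681 2.376 2.036
vertex 0.982 2.247 3.001
endloop
endfacet
facet normal -0.670 -0.730 0.134
outer loop
vertex 0.493 2.501 1.937
vertex 0.982 2.247 3.001
vertex 0.094 3.048 2.925
endloop
endfacet
facet normal -0.942 -0.205 -0.267
outer loop
vertex 0.493 2.501 1.937
vertex 0.094 3.048 2.925
vertex 0.244 3.673 1.914
endloop
endfacet
facet normal -0.526 -0.128 -0.841
outer loop
vertex 0.493 2.501 1.937
vertex 0.244 3.673 1.914
vertex 1.225 3.258 1.364
endloop
endfacet
facet normal 0.003 -0.605 -0.796
outer loop
vertex 0.493 2.501 1.937
vertex 1.225 3.258 1.364
vertex 1.681 2.376 2.036
endloop
endfacet
facet normal 0.474 -0.850 0.230
outer loop
vertex 0.982 2.247 3.001
vertex 1.681 2.376 2.036
vertex 2.016 2.847 3.086
endloop
endfacet
facet normal -0.471 -0.450 0.759
outer loop
vertex 0.094 3.048 2.925
vertex 0.982 2.247 3.001
vertex 1.035 3.262 3.636
endloop
endfacet
facet normal -0.910 0.399 0.112
outer loop
vertex 0.244 3.673 1.914
vertex 0.094 3.048 2.925
vertex 0.579 4.144 2.964
endloop
endfacet
facet normal -0.237 0.524 -0.818
outer loop
vertex 1.225 3.258 1.364
vertex 0.244 3.673 1.914
vertex 1.278 4.273 1.999
endloop
endfacet
facet normal 0.619 -0.248 -0.745
outer loop
vertex 1.681 2.376 2.036
vertex 1.225 3.258 1.364
vertex 2.166 3.472 2.075
endloop
endfacet

endsolid


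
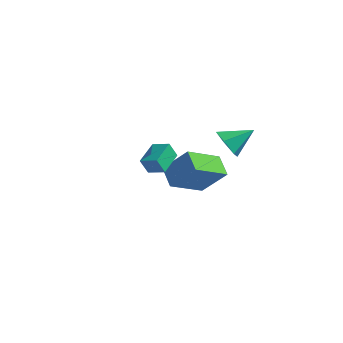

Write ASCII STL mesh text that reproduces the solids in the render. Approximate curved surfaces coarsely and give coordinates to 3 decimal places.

solid 
facet normal -0.528 -0.676 -0.514
outer loop
vertex 1.512 3.43 0.928
vertex 1.005 3.249 1.687
vertex 0.734 3.912 1.093
endloop
endfacet
facet normal 0.371 0.774 -0.513
outer loop
vertex 1.512 3.43 0.928
vertex 0.734 3.912 1.093
vertex 1.835 4.311 2.493
endloop
endfacet
facet normal -0.528 -0.676 -0.514
outer loop
vertex 0.734 3.912 1.093
vertex 1.005 3.249 1.687
vertex 0.228 3.731 1.852
endloop
endfacet
facet normal -0.339 0.941 -0.002
outer loop
vertex 0.734 3.912 1.093
vertex 0.228 3.731 1.852
vertex 1.835 4.311 2.493
endloop
endfacet
facet normal -0.528 -0.676 -0.513
outer loop
vertex 0.228 3.731 1.852
vertex 1.005 3.249 1.687
vertex 0.499 3.069 2.445
endloop
endfacet
facet normal -0.469 0.475 0.745
outer loop
vertex 0.228 3.731 1.852
vertex 0.499 3.069 2.445
vertex 1.835 4.311 2.493
endloop
endfacet
facet normal -0.528 -0.677 -0.513
outer loop
vertex 0.499 3.069 2.445
vertex 1.005 3.249 1.687
vertex 1.277 2.587 2.28
endloop
endfacet
facet normal 0.111 -0.157 0.981
outer loop
vertex 0.499 3.069 2.445
vertex 1.277 2.587 2.28
vertex 1.835 4.311 2.493
endloop
endfacet
facet normal -0.528 -0.677 -0.513
outer loop
vertex 1.277 2.587 2.28
vertex 1.005 3.249 1.687
vertex 1.783 2.767 1.522
endloop
endfacet
facet normal 0.821 -0.324 0.471
outer loop
vertex 1.277 2.587 2.28
vertex 1.783 2.767 1.522
vertex 1.835 4.311 2.493
endloop
endfacet
facet normal -0.528 -0.676 -0.514
outer loop
vertex 1.783 2.767 1.522
vertex 1.005 3.249 1.687
vertex 1.512 3.43 0.928
endloop
endfacet
facet normal 0.951 0.141 -0.276
outer loop
vertex 1.783 2.767 1.522
vertex 1.512 3.43 0.928
vertex 1.835 4.311 2.493
endloop
endfacet
facet normal -0.943 -0.127 -0.308
outer loop
vertex 1.185 -3.528 3.735
vertex 0.884 -2.251 4.129
vertex 1.408 -3.226 2.928
endloop
endfacet
facet normal 0.220 -0.932 -0.288
outer loop
vertex 2.276 -3.109 3.211
vertex 1.185 -3.528 3.735
vertex 1.408 -3.226 2.928
endloop
endfacet
facet normal -0.943 -0.127 -0.308
outer loop
vertex 1.408 -3.226 2.928
vertex 0.884 -2.251 4.129
vertex 1.107 -1.949 3.322
endloop
endfacet
facet normal 0.250 0.339 -0.907
outer loop
vertex 1.107 -1.949 3.322
vertex 2.276 -3.109 3.211
vertex 1.408 -3.226 2.928
endloop
endfacet
facet normal -0.250 -0.339 0.907
outer loop
vertex 1.185 -3.528 3.735
vertex 1.752 -2.134 4.412
vertex 0.884 -2.251 4.129
endloop
endfacet
facet normal 0.220 -0.932 -0.288
outer loop
vertex 2.053 -3.411 4.018
vertex 1.185 -3.528 3.735
vertex 2.276 -3.109 3.211
endloop
endfacet
facet normal -0.250 -0.339 0.907
outer loop
vertex 2.053 -3.411 4.018
vertex 1.752 -2.134 4.412
vertex 1.185 -3.528 3.735
endloop
endfacet
facet normal -0.220 0.932 0.288
outer loop
vertex 0.884 -2.251 4.129
vertex 1.752 -2.134 4.412
vertex 1.107 -1.949 3.322
endloop
endfacet
facet normal 0.250 0.339 -0.907
outer loop
vertex 1.975 -1.832 3.605
vertex 2.276 -3.109 3.211
vertex 1.107 -1.949 3.322
endloop
endfacet
facet normal -0.220 0.932 0.288
outer loop
vertex 1.107 -1.949 3.322
vertex 1.752 -2.134 4.412
vertex 1.975 -1.832 3.605
endloop
endfacet
facet normal 0.943 0.127 0.308
outer loop
vertex 1.975 -1.832 3.605
vertex 2.053 -3.411 4.018
vertex 2.276 -3.109 3.211
endloop
endfacet
facet normal 0.943 0.127 0.308
outer loop
vertex 1.752 -2.134 4.412
vertex 2.053 -3.411 4.018
vertex 1.975 -1.832 3.605
endloop
endfacet
facet normal -0.637 -0.225 -0.737
outer loop
vertex -1.02 1.446 -1.138
vertex -1.973 2.061 -0.502
vertex -0.498 3.312 -2.159
endloop
endfacet
facet normal 0.733 -0.473 -0.489
outer loop
vertex 0.713 3.739 -0.758
vertex -1.02 1.446 -1.138
vertex -0.498 3.312 -2.159
endloop
endfacet
facet normal -0.638 -0.224 -0.737
outer loop
vertex -0.498 3.312 -2.159
vertex -1.973 2.061 -0.502
vertex -1.45 3.927 -1.522
endloop
endfacet
facet normal 0.239 0.852 -0.466
outer loop
vertex -1.45 3.927 -1.522
vertex 0.713 3.739 -0.758
vertex -0.498 3.312 -2.159
endloop
endfacet
facet normal -0.239 -0.852 0.466
outer loop
vertex -1.02 1.446 -1.138
vertex -0.762 2.488 0.899
vertex -1.973 2.061 -0.502
endloop
endfacet
facet normal 0.733 -0.473 -0.489
outer loop
vertex 0.19 1.873 0.262
vertex -1.02 1.446 -1.138
vertex 0.713 3.739 -0.758
endloop
endfacet
facet normal -0.239 -0.852 0.466
outer loop
vertex 0.19 1.873 0.262
vertex -0.762 2.488 0.899
vertex -1.02 1.446 -1.138
endloop
endfacet
facet normal -0.733 0.473 0.489
outer loop
vertex -1.973 2.061 -0.502
vertex -0.762 2.488 0.899
vertex -1.45 3.927 -1.522
endloop
endfacet
facet normal 0.239 0.852 -0.466
outer loop
vertex -0.24 4.354 -0.122
vertex 0.713 3.739 -0.758
vertex -1.45 3.927 -1.522
endloop
endfacet
facet normal -0.733 0.473 0.489
outer loop
vertex -1.45 3.927 -1.522
vertex -0.762 2.488 0.899
vertex -0.24 4.354 -0.122
endloop
endfacet
facet normal 0.637 0.225 0.737
outer loop
vertex -0.24 4.354 -0.122
vertex 0.19 1.873 0.262
vertex 0.713 3.739 -0.758
endloop
endfacet
facet normal 0.638 0.225 0.737
outer loop
vertex -0.762 2.488 0.899
vertex 0.19 1.873 0.262
vertex -0.24 4.354 -0.122
endloop
endfacet

endsolid


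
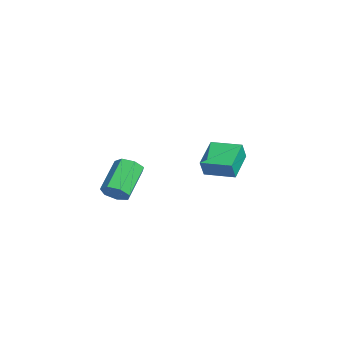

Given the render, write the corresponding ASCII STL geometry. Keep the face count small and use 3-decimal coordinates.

solid 
facet normal 0.704 -0.443 -0.555
outer loop
vertex 4.127 -3.23 3.504
vertex 3.666 -3.387 3.044
vertex 4.044 -2.836 3.084
endloop
endfacet
facet normal 0.696 0.587 0.413
outer loop
vertex 4.127 -3.23 3.504
vertex 4.044 -2.836 3.084
vertex 2.896 -2.456 4.476
endloop
endfacet
facet normal 0.696 0.586 0.414
outer loop
vertex 2.896 -2.456 4.476
vertex 4.044 -2.836 3.084
vertex 2.813 -2.061 4.057
endloop
endfacet
facet normal -0.704 0.442 0.556
outer loop
vertex 2.896 -2.456 4.476
vertex 2.813 -2.061 4.057
vertex 2.434 -2.613 4.016
endloop
endfacet
facet normal 0.704 -0.442 -0.556
outer loop
vertex 4.044 -2.836 3.084
vertex 3.666 -3.387 3.044
vertex 3.676 -2.857 2.635
endloop
endfacet
facet normal 0.322 0.896 -0.306
outer loop
vertex 4.044 -2.836 3.084
vertex 3.676 -2.857 2.635
vertex 2.813 -2.061 4.057
endloop
endfacet
facet normal 0.323 0.896 -0.306
outer loop
vertex 2.813 -2.061 4.057
vertex 3.676 -2.857 2.635
vertex 2.445 -2.082 3.607
endloop
endfacet
facet normal -0.704 0.442 0.555
outer loop
vertex 2.813 -2.061 4.057
vertex 2.445 -2.082 3.607
vertex 2.434 -2.613 4.016
endloop
endfacet
facet normal 0.705 -0.442 -0.555
outer loop
vertex 3.676 -2.857 2.635
vertex 3.666 -3.387 3.044
vertex 3.301 -3.277 2.493
endloop
endfacet
facet normal -0.294 0.531 -0.795
outer loop
vertex 3.676 -2.857 2.635
vertex 3.301 -3.277 2.493
vertex 2.445 -2.082 3.607
endloop
endfacet
facet normal -0.294 0.531 -0.795
outer loop
vertex 2.445 -2.082 3.607
vertex 3.301 -3.277 2.493
vertex 2.069 -2.503 3.465
endloop
endfacet
facet normal -0.705 0.442 0.555
outer loop
vertex 2.445 -2.082 3.607
vertex 2.069 -2.503 3.465
vertex 2.434 -2.613 4.016
endloop
endfacet
facet normal 0.704 -0.443 -0.555
outer loop
vertex 3.301 -3.277 2.493
vertex 3.666 -3.387 3.044
vertex 3.2 -3.78 2.766
endloop
endfacet
facet normal -0.689 -0.234 -0.686
outer loop
vertex 3.301 -3.277 2.493
vertex 3.2 -3.78 2.766
vertex 2.069 -2.503 3.465
endloop
endfacet
facet normal -0.689 -0.235 -0.686
outer loop
vertex 2.069 -2.503 3.465
vertex 3.2 -3.78 2.766
vertex 1.968 -3.006 3.739
endloop
endfacet
facet normal -0.704 0.444 0.555
outer loop
vertex 2.069 -2.503 3.465
vertex 1.968 -3.006 3.739
vertex 2.434 -2.613 4.016
endloop
endfacet
facet normal 0.704 -0.442 -0.555
outer loop
vertex 3.2 -3.78 2.766
vertex 3.666 -3.387 3.044
vertex 3.45 -3.988 3.249
endloop
endfacet
facet normal -0.565 -0.823 -0.062
outer loop
vertex 3.2 -3.78 2.766
vertex 3.45 -3.988 3.249
vertex 1.968 -3.006 3.739
endloop
endfacet
facet normal -0.565 -0.823 -0.060
outer loop
vertex 1.968 -3.006 3.739
vertex 3.45 -3.988 3.249
vertex 2.218 -3.213 4.221
endloop
endfacet
facet normal -0.704 0.443 0.555
outer loop
vertex 1.968 -3.006 3.739
vertex 2.218 -3.213 4.221
vertex 2.434 -2.613 4.016
endloop
endfacet
facet normal 0.704 -0.443 -0.556
outer loop
vertex 3.45 -3.988 3.249
vertex 3.666 -3.387 3.044
vertex 3.863 -3.743 3.577
endloop
endfacet
facet normal -0.016 -0.791 0.611
outer loop
vertex 3.45 -3.988 3.249
vertex 3.863 -3.743 3.577
vertex 2.218 -3.213 4.221
endloop
endfacet
facet normal -0.016 -0.791 0.611
outer loop
vertex 2.218 -3.213 4.221
vertex 3.863 -3.743 3.577
vertex 2.631 -2.968 4.549
endloop
endfacet
facet normal -0.704 0.443 0.555
outer loop
vertex 2.218 -3.213 4.221
vertex 2.631 -2.968 4.549
vertex 2.434 -2.613 4.016
endloop
endfacet
facet normal 0.705 -0.442 -0.555
outer loop
vertex 3.863 -3.743 3.577
vertex 3.666 -3.387 3.044
vertex 4.127 -3.23 3.504
endloop
endfacet
facet normal 0.545 -0.164 0.822
outer loop
vertex 3.863 -3.743 3.577
vertex 4.127 -3.23 3.504
vertex 2.631 -2.968 4.549
endloop
endfacet
facet normal 0.545 -0.165 0.822
outer loop
vertex 2.631 -2.968 4.549
vertex 4.127 -3.23 3.504
vertex 2.896 -2.456 4.476
endloop
endfacet
facet normal -0.704 0.443 0.555
outer loop
vertex 2.631 -2.968 4.549
vertex 2.896 -2.456 4.476
vertex 2.434 -2.613 4.016
endloop
endfacet
facet normal -0.509 -0.858 -0.065
outer loop
vertex -1.215 0.998 2.053
vertex -2.52 1.724 2.681
vertex -1.51 1.24 1.161
endloop
endfacet
facet normal 0.805 -0.449 -0.388
outer loop
vertex -0.74 2.536 1.259
vertex -1.215 0.998 2.053
vertex -1.51 1.24 1.161
endloop
endfacet
facet normal -0.510 -0.858 -0.066
outer loop
vertex -1.51 1.24 1.161
vertex -2.52 1.724 2.681
vertex -2.814 1.967 1.789
endloop
endfacet
facet normal -0.304 0.250 -0.919
outer loop
vertex -2.814 1.967 1.789
vertex -0.74 2.536 1.259
vertex -1.51 1.24 1.161
endloop
endfacet
facet normal 0.303 -0.250 0.919
outer loop
vertex -1.215 0.998 2.053
vertex -1.75 3.02 2.779
vertex -2.52 1.724 2.681
endloop
endfacet
facet normal 0.805 -0.449 -0.388
outer loop
vertex -0.446 2.293 2.151
vertex -1.215 0.998 2.053
vertex -0.74 2.536 1.259
endloop
endfacet
facet normal 0.304 -0.250 0.919
outer loop
vertex -0.446 2.293 2.151
vertex -1.75 3.02 2.779
vertex -1.215 0.998 2.053
endloop
endfacet
facet normal -0.805 0.449 0.388
outer loop
vertex -2.52 1.724 2.681
vertex -1.75 3.02 2.779
vertex -2.814 1.967 1.789
endloop
endfacet
facet normal -0.304 0.250 -0.919
outer loop
vertex -2.045 3.262 1.887
vertex -0.74 2.536 1.259
vertex -2.814 1.967 1.789
endloop
endfacet
facet normal -0.805 0.449 0.388
outer loop
vertex -2.814 1.967 1.789
vertex -1.75 3.02 2.779
vertex -2.045 3.262 1.887
endloop
endfacet
facet normal 0.509 0.858 0.066
outer loop
vertex -2.045 3.262 1.887
vertex -0.446 2.293 2.151
vertex -0.74 2.536 1.259
endloop
endfacet
facet normal 0.509 0.858 0.064
outer loop
vertex -1.75 3.02 2.779
vertex -0.446 2.293 2.151
vertex -2.045 3.262 1.887
endloop
endfacet

endsolid


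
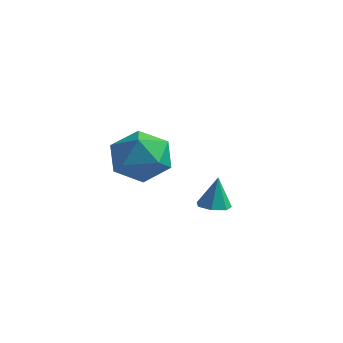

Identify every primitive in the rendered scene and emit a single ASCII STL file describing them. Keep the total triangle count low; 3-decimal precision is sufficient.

solid 
facet normal -0.631 0.707 0.319
outer loop
vertex -3.718 -1.926 0.691
vertex -3.099 -1.846 1.739
vertex -2.789 -1.142 0.792
endloop
endfacet
facet normal -0.568 0.724 -0.392
outer loop
vertex -3.718 -1.926 0.691
vertex -2.789 -1.142 0.792
vertex -2.924 -1.799 -0.226
endloop
endfacet
facet normal -0.759 0.085 -0.645
outer loop
vertex -3.718 -1.926 0.691
vertex -2.924 -1.799 -0.226
vertex -3.318 -2.909 0.091
endloop
endfacet
facet normal -0.941 -0.327 -0.091
outer loop
vertex -3.718 -1.926 0.691
vertex -3.318 -2.909 0.091
vertex -3.426 -2.938 1.305
endloop
endfacet
facet normal -0.862 0.057 0.504
outer loop
vertex -3.718 -1.926 0.691
vertex -3.426 -2.938 1.305
vertex -3.099 -1.846 1.739
endloop
endfacet
facet normal 0.121 0.827 -0.550
outer loop
vertex -2.924 -1.799 -0.226
vertex -2.789 -1.142 0.792
vertex -1.814 -1.642 0.255
endloop
endfacet
facet normal 0.019 0.799 0.600
outer loop
vertex -2.789 -1.142 0.792
vertex -3.099 -1.846 1.739
vertex -1.922 -1.671 1.469
endloop
endfacet
facet normal -0.355 -0.252 0.900
outer loop
vertex -3.099 -1.846 1.739
vertex -3.426 -2.938 1.305
vertex -2.316 -2.781 1.786
endloop
endfacet
facet normal -0.483 -0.873 -0.064
outer loop
vertex -3.426 -2.938 1.305
vertex -3.318 -2.909 0.091
vertex -2.451 -3.438 0.768
endloop
endfacet
facet normal -0.189 -0.207 -0.960
outer loop
vertex -3.318 -2.909 0.091
vertex -2.924 -1.799 -0.226
vertex -2.141 -2.734 -0.179
endloop
endfacet
facet normal 0.941 0.327 0.091
outer loop
vertex -1.522 -2.654 0.869
vertex -1.814 -1.642 0.255
vertex -1.922 -1.671 1.469
endloop
endfacet
facet normal 0.759 -0.085 0.645
outer loop
vertex -1.522 -2.654 0.869
vertex -1.922 -1.671 1.469
vertex -2.316 -2.781 1.786
endloop
endfacet
facet normal 0.568 -0.724 0.392
outer loop
vertex -1.522 -2.654 0.869
vertex -2.316 -2.781 1.786
vertex -2.451 -3.438 0.768
endloop
endfacet
facet normal 0.631 -0.707 -0.319
outer loop
vertex -1.522 -2.654 0.869
vertex -2.451 -3.438 0.768
vertex -2.141 -2.734 -0.179
endloop
endfacet
facet normal 0.862 -0.057 -0.504
outer loop
vertex -1.522 -2.654 0.869
vertex -2.141 -2.734 -0.179
vertex -1.814 -1.642 0.255
endloop
endfacet
facet normal 0.483 0.873 0.064
outer loop
vertex -1.922 -1.671 1.469
vertex -1.814 -1.642 0.255
vertex -2.789 -1.142 0.792
endloop
endfacet
facet normal 0.189 0.207 0.960
outer loop
vertex -2.316 -2.781 1.786
vertex -1.922 -1.671 1.469
vertex -3.099 -1.846 1.739
endloop
endfacet
facet normal -0.121 -0.827 0.550
outer loop
vertex -2.451 -3.438 0.768
vertex -2.316 -2.781 1.786
vertex -3.426 -2.938 1.305
endloop
endfacet
facet normal -0.019 -0.799 -0.600
outer loop
vertex -2.141 -2.734 -0.179
vertex -2.451 -3.438 0.768
vertex -3.318 -2.909 0.091
endloop
endfacet
facet normal 0.355 0.252 -0.900
outer loop
vertex -1.814 -1.642 0.255
vertex -2.141 -2.734 -0.179
vertex -2.924 -1.799 -0.226
endloop
endfacet
facet normal -0.039 -0.135 -0.990
outer loop
vertex 1.879 -3.371 -0.155
vertex 1.296 -3.283 -0.144
vertex 1.726 -2.886 -0.215
endloop
endfacet
facet normal 0.892 0.321 0.319
outer loop
vertex 1.879 -3.371 -0.155
vertex 1.726 -2.886 -0.215
vertex 1.344 -3.117 1.084
endloop
endfacet
facet normal -0.040 -0.134 -0.990
outer loop
vertex 1.726 -2.886 -0.215
vertex 1.296 -3.283 -0.144
vertex 1.249 -2.7 -0.221
endloop
endfacet
facet normal 0.348 0.900 0.262
outer loop
vertex 1.726 -2.886 -0.215
vertex 1.249 -2.7 -0.221
vertex 1.344 -3.117 1.084
endloop
endfacet
facet normal -0.040 -0.134 -0.990
outer loop
vertex 1.249 -2.7 -0.221
vertex 1.296 -3.283 -0.144
vertex 0.807 -2.954 -0.169
endloop
endfacet
facet normal -0.448 0.842 0.302
outer loop
vertex 1.249 -2.7 -0.221
vertex 0.807 -2.954 -0.169
vertex 1.344 -3.117 1.084
endloop
endfacet
facet normal -0.040 -0.134 -0.990
outer loop
vertex 0.807 -2.954 -0.169
vertex 1.296 -3.283 -0.144
vertex 0.733 -3.455 -0.098
endloop
endfacet
facet normal -0.893 0.190 0.408
outer loop
vertex 0.807 -2.954 -0.169
vertex 0.733 -3.455 -0.098
vertex 1.344 -3.117 1.084
endloop
endfacet
facet normal -0.040 -0.134 -0.990
outer loop
vertex 0.733 -3.455 -0.098
vertex 1.296 -3.283 -0.144
vertex 1.083 -3.827 -0.062
endloop
endfacet
facet normal -0.654 -0.567 0.500
outer loop
vertex 0.733 -3.455 -0.098
vertex 1.083 -3.827 -0.062
vertex 1.344 -3.117 1.084
endloop
endfacet
facet normal -0.039 -0.134 -0.990
outer loop
vertex 1.083 -3.827 -0.062
vertex 1.296 -3.283 -0.144
vertex 1.593 -3.79 -0.087
endloop
endfacet
facet normal 0.087 -0.856 0.510
outer loop
vertex 1.083 -3.827 -0.062
vertex 1.593 -3.79 -0.087
vertex 1.344 -3.117 1.084
endloop
endfacet
facet normal -0.039 -0.134 -0.990
outer loop
vertex 1.593 -3.79 -0.087
vertex 1.296 -3.283 -0.144
vertex 1.879 -3.371 -0.155
endloop
endfacet
facet normal 0.777 -0.460 0.430
outer loop
vertex 1.593 -3.79 -0.087
vertex 1.879 -3.371 -0.155
vertex 1.344 -3.117 1.084
endloop
endfacet

endsolid


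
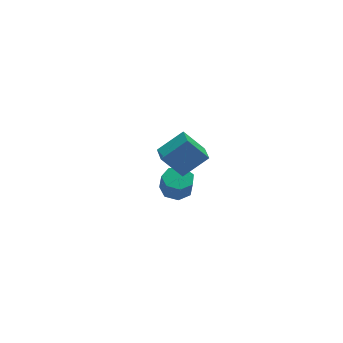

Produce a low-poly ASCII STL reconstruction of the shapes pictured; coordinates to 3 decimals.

solid 
facet normal -0.562 0.306 0.768
outer loop
vertex -2.793 -2.599 4.29
vertex -2.454 -1.506 4.103
vertex -4.108 -2.371 3.237
endloop
endfacet
facet normal -0.293 -0.942 0.162
outer loop
vertex -3.186 -2.874 1.977
vertex -2.793 -2.599 4.29
vertex -4.108 -2.371 3.237
endloop
endfacet
facet normal -0.562 0.306 0.768
outer loop
vertex -4.108 -2.371 3.237
vertex -2.454 -1.506 4.103
vertex -3.768 -1.278 3.05
endloop
endfacet
facet normal -0.773 0.135 -0.620
outer loop
vertex -3.768 -1.278 3.05
vertex -3.186 -2.874 1.977
vertex -4.108 -2.371 3.237
endloop
endfacet
facet normal 0.774 -0.134 0.619
outer loop
vertex -2.793 -2.599 4.29
vertex -1.532 -2.009 2.843
vertex -2.454 -1.506 4.103
endloop
endfacet
facet normal -0.293 -0.942 0.162
outer loop
vertex -1.872 -3.102 3.03
vertex -2.793 -2.599 4.29
vertex -3.186 -2.874 1.977
endloop
endfacet
facet normal 0.774 -0.135 0.619
outer loop
vertex -1.872 -3.102 3.03
vertex -1.532 -2.009 2.843
vertex -2.793 -2.599 4.29
endloop
endfacet
facet normal 0.293 0.942 -0.162
outer loop
vertex -2.454 -1.506 4.103
vertex -1.532 -2.009 2.843
vertex -3.768 -1.278 3.05
endloop
endfacet
facet normal -0.774 0.134 -0.619
outer loop
vertex -2.847 -1.781 1.79
vertex -3.186 -2.874 1.977
vertex -3.768 -1.278 3.05
endloop
endfacet
facet normal 0.293 0.942 -0.162
outer loop
vertex -3.768 -1.278 3.05
vertex -1.532 -2.009 2.843
vertex -2.847 -1.781 1.79
endloop
endfacet
facet normal 0.562 -0.306 -0.768
outer loop
vertex -2.847 -1.781 1.79
vertex -1.872 -3.102 3.03
vertex -3.186 -2.874 1.977
endloop
endfacet
facet normal 0.562 -0.306 -0.768
outer loop
vertex -1.532 -2.009 2.843
vertex -1.872 -3.102 3.03
vertex -2.847 -1.781 1.79
endloop
endfacet
facet normal 0.045 0.287 -0.957
outer loop
vertex 0.123 2.53 -3.872
vertex -0.753 2.611 -3.889
vertex -0.15 3.216 -3.679
endloop
endfacet
facet normal 0.933 0.331 0.144
outer loop
vertex 0.123 2.53 -3.872
vertex -0.15 3.216 -3.679
vertex 0.069 2.187 -2.734
endloop
endfacet
facet normal 0.933 0.329 0.142
outer loop
vertex 0.069 2.187 -2.734
vertex -0.15 3.216 -3.679
vertex -0.203 2.874 -2.54
endloop
endfacet
facet normal -0.046 -0.288 0.957
outer loop
vertex 0.069 2.187 -2.734
vertex -0.203 2.874 -2.54
vertex -0.807 2.269 -2.751
endloop
endfacet
facet normal 0.045 0.287 -0.957
outer loop
vertex -0.15 3.216 -3.679
vertex -0.753 2.611 -3.889
vertex -0.877 3.447 -3.644
endloop
endfacet
facet normal 0.303 0.909 0.287
outer loop
vertex -0.15 3.216 -3.679
vertex -0.877 3.447 -3.644
vertex -0.203 2.874 -2.54
endloop
endfacet
facet normal 0.303 0.909 0.287
outer loop
vertex -0.203 2.874 -2.54
vertex -0.877 3.447 -3.644
vertex -0.93 3.105 -2.505
endloop
endfacet
facet normal -0.046 -0.288 0.957
outer loop
vertex -0.203 2.874 -2.54
vertex -0.93 3.105 -2.505
vertex -0.807 2.269 -2.751
endloop
endfacet
facet normal 0.045 0.287 -0.957
outer loop
vertex -0.877 3.447 -3.644
vertex -0.753 2.611 -3.889
vertex -1.511 3.049 -3.793
endloop
endfacet
facet normal -0.555 0.803 0.215
outer loop
vertex -0.877 3.447 -3.644
vertex -1.511 3.049 -3.793
vertex -0.93 3.105 -2.505
endloop
endfacet
facet normal -0.556 0.803 0.216
outer loop
vertex -0.93 3.105 -2.505
vertex -1.511 3.049 -3.793
vertex -1.564 2.706 -2.655
endloop
endfacet
facet normal -0.045 -0.288 0.957
outer loop
vertex -0.93 3.105 -2.505
vertex -1.564 2.706 -2.655
vertex -0.807 2.269 -2.751
endloop
endfacet
facet normal 0.045 0.288 -0.957
outer loop
vertex -1.511 3.049 -3.793
vertex -0.753 2.611 -3.889
vertex -1.574 2.321 -4.015
endloop
endfacet
facet normal -0.996 0.092 -0.019
outer loop
vertex -1.511 3.049 -3.793
vertex -1.574 2.321 -4.015
vertex -1.564 2.706 -2.655
endloop
endfacet
facet normal -0.995 0.093 -0.019
outer loop
vertex -1.564 2.706 -2.655
vertex -1.574 2.321 -4.015
vertex -1.628 1.978 -2.877
endloop
endfacet
facet normal -0.045 -0.288 0.957
outer loop
vertex -1.564 2.706 -2.655
vertex -1.628 1.978 -2.877
vertex -0.807 2.269 -2.751
endloop
endfacet
facet normal 0.045 0.288 -0.957
outer loop
vertex -1.574 2.321 -4.015
vertex -0.753 2.611 -3.889
vertex -1.02 1.812 -4.142
endloop
endfacet
facet normal -0.686 -0.687 -0.240
outer loop
vertex -1.574 2.321 -4.015
vertex -1.02 1.812 -4.142
vertex -1.628 1.978 -2.877
endloop
endfacet
facet normal -0.685 -0.688 -0.239
outer loop
vertex -1.628 1.978 -2.877
vertex -1.02 1.812 -4.142
vertex -1.073 1.469 -3.004
endloop
endfacet
facet normal -0.045 -0.288 0.957
outer loop
vertex -1.628 1.978 -2.877
vertex -1.073 1.469 -3.004
vertex -0.807 2.269 -2.751
endloop
endfacet
facet normal 0.045 0.288 -0.957
outer loop
vertex -1.02 1.812 -4.142
vertex -0.753 2.611 -3.889
vertex -0.264 1.904 -4.079
endloop
endfacet
facet normal 0.139 -0.950 -0.280
outer loop
vertex -1.02 1.812 -4.142
vertex -0.264 1.904 -4.079
vertex -1.073 1.469 -3.004
endloop
endfacet
facet normal 0.141 -0.950 -0.279
outer loop
vertex -1.073 1.469 -3.004
vertex -0.264 1.904 -4.079
vertex -0.318 1.562 -2.94
endloop
endfacet
facet normal -0.046 -0.287 0.957
outer loop
vertex -1.073 1.469 -3.004
vertex -0.318 1.562 -2.94
vertex -0.807 2.269 -2.751
endloop
endfacet
facet normal 0.045 0.288 -0.956
outer loop
vertex -0.264 1.904 -4.079
vertex -0.753 2.611 -3.889
vertex 0.123 2.53 -3.872
endloop
endfacet
facet normal 0.861 -0.497 -0.108
outer loop
vertex -0.264 1.904 -4.079
vertex 0.123 2.53 -3.872
vertex -0.318 1.562 -2.94
endloop
endfacet
facet normal 0.861 -0.497 -0.109
outer loop
vertex -0.318 1.562 -2.94
vertex 0.123 2.53 -3.872
vertex 0.069 2.187 -2.734
endloop
endfacet
facet normal -0.045 -0.287 0.957
outer loop
vertex -0.318 1.562 -2.94
vertex 0.069 2.187 -2.734
vertex -0.807 2.269 -2.751
endloop
endfacet

endsolid


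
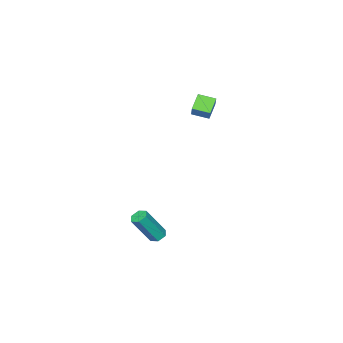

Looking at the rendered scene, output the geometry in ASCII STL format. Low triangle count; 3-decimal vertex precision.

solid 
facet normal -0.454 0.266 -0.851
outer loop
vertex 1.161 4.494 -4.914
vertex 0.78 4.154 -4.817
vertex 0.742 4.643 -4.644
endloop
endfacet
facet normal 0.381 0.921 0.084
outer loop
vertex 1.161 4.494 -4.914
vertex 0.742 4.643 -4.644
vertex 2.062 3.966 -3.22
endloop
endfacet
facet normal 0.381 0.921 0.084
outer loop
vertex 2.062 3.966 -3.22
vertex 0.742 4.643 -4.644
vertex 1.643 4.115 -2.95
endloop
endfacet
facet normal 0.453 -0.267 0.851
outer loop
vertex 2.062 3.966 -3.22
vertex 1.643 4.115 -2.95
vertex 1.68 3.626 -3.123
endloop
endfacet
facet normal -0.452 0.266 -0.851
outer loop
vertex 0.742 4.643 -4.644
vertex 0.78 4.154 -4.817
vertex 0.361 4.303 -4.548
endloop
endfacet
facet normal -0.508 0.708 0.491
outer loop
vertex 0.742 4.643 -4.644
vertex 0.361 4.303 -4.548
vertex 1.643 4.115 -2.95
endloop
endfacet
facet normal -0.507 0.709 0.490
outer loop
vertex 1.643 4.115 -2.95
vertex 0.361 4.303 -4.548
vertex 1.261 3.775 -2.854
endloop
endfacet
facet normal 0.452 -0.267 0.851
outer loop
vertex 1.643 4.115 -2.95
vertex 1.261 3.775 -2.854
vertex 1.68 3.626 -3.123
endloop
endfacet
facet normal -0.452 0.265 -0.851
outer loop
vertex 0.361 4.303 -4.548
vertex 0.78 4.154 -4.817
vertex 0.398 3.814 -4.72
endloop
endfacet
facet normal -0.889 -0.210 0.407
outer loop
vertex 0.361 4.303 -4.548
vertex 0.398 3.814 -4.72
vertex 1.261 3.775 -2.854
endloop
endfacet
facet normal -0.889 -0.212 0.407
outer loop
vertex 1.261 3.775 -2.854
vertex 0.398 3.814 -4.72
vertex 1.299 3.286 -3.026
endloop
endfacet
facet normal 0.453 -0.264 0.852
outer loop
vertex 1.261 3.775 -2.854
vertex 1.299 3.286 -3.026
vertex 1.68 3.626 -3.123
endloop
endfacet
facet normal -0.453 0.267 -0.851
outer loop
vertex 0.398 3.814 -4.72
vertex 0.78 4.154 -4.817
vertex 0.817 3.665 -4.99
endloop
endfacet
facet normal -0.381 -0.921 -0.084
outer loop
vertex 0.398 3.814 -4.72
vertex 0.817 3.665 -4.99
vertex 1.299 3.286 -3.026
endloop
endfacet
facet normal -0.381 -0.921 -0.084
outer loop
vertex 1.299 3.286 -3.026
vertex 0.817 3.665 -4.99
vertex 1.718 3.137 -3.296
endloop
endfacet
facet normal 0.454 -0.266 0.851
outer loop
vertex 1.299 3.286 -3.026
vertex 1.718 3.137 -3.296
vertex 1.68 3.626 -3.123
endloop
endfacet
facet normal -0.452 0.267 -0.851
outer loop
vertex 0.817 3.665 -4.99
vertex 0.78 4.154 -4.817
vertex 1.199 4.005 -5.086
endloop
endfacet
facet normal 0.507 -0.708 -0.491
outer loop
vertex 0.817 3.665 -4.99
vertex 1.199 4.005 -5.086
vertex 1.718 3.137 -3.296
endloop
endfacet
facet normal 0.508 -0.708 -0.491
outer loop
vertex 1.718 3.137 -3.296
vertex 1.199 4.005 -5.086
vertex 2.099 3.477 -3.392
endloop
endfacet
facet normal 0.452 -0.266 0.851
outer loop
vertex 1.718 3.137 -3.296
vertex 2.099 3.477 -3.392
vertex 1.68 3.626 -3.123
endloop
endfacet
facet normal -0.453 0.264 -0.852
outer loop
vertex 1.199 4.005 -5.086
vertex 0.78 4.154 -4.817
vertex 1.161 4.494 -4.914
endloop
endfacet
facet normal 0.889 0.212 -0.406
outer loop
vertex 1.199 4.005 -5.086
vertex 1.161 4.494 -4.914
vertex 2.099 3.477 -3.392
endloop
endfacet
facet normal 0.889 0.210 -0.407
outer loop
vertex 2.099 3.477 -3.392
vertex 1.161 4.494 -4.914
vertex 2.062 3.966 -3.22
endloop
endfacet
facet normal 0.452 -0.265 0.851
outer loop
vertex 2.099 3.477 -3.392
vertex 2.062 3.966 -3.22
vertex 1.68 3.626 -3.123
endloop
endfacet
facet normal -0.499 -0.469 -0.729
outer loop
vertex -4.072 2.657 2.819
vertex -4.543 3.51 2.593
vertex -3.3 2.902 2.134
endloop
endfacet
facet normal 0.471 -0.853 0.226
outer loop
vertex -2.717 3.45 2.987
vertex -4.072 2.657 2.819
vertex -3.3 2.902 2.134
endloop
endfacet
facet normal -0.499 -0.469 -0.729
outer loop
vertex -3.3 2.902 2.134
vertex -4.543 3.51 2.593
vertex -3.771 3.754 1.908
endloop
endfacet
facet normal 0.728 0.231 -0.646
outer loop
vertex -3.771 3.754 1.908
vertex -2.717 3.45 2.987
vertex -3.3 2.902 2.134
endloop
endfacet
facet normal -0.728 -0.231 0.646
outer loop
vertex -4.072 2.657 2.819
vertex -3.96 4.058 3.446
vertex -4.543 3.51 2.593
endloop
endfacet
facet normal 0.471 -0.853 0.227
outer loop
vertex -3.489 3.206 3.672
vertex -4.072 2.657 2.819
vertex -2.717 3.45 2.987
endloop
endfacet
facet normal -0.728 -0.231 0.646
outer loop
vertex -3.489 3.206 3.672
vertex -3.96 4.058 3.446
vertex -4.072 2.657 2.819
endloop
endfacet
facet normal -0.470 0.853 -0.226
outer loop
vertex -4.543 3.51 2.593
vertex -3.96 4.058 3.446
vertex -3.771 3.754 1.908
endloop
endfacet
facet normal 0.728 0.231 -0.646
outer loop
vertex -3.188 4.303 2.761
vertex -2.717 3.45 2.987
vertex -3.771 3.754 1.908
endloop
endfacet
facet normal -0.471 0.852 -0.226
outer loop
vertex -3.771 3.754 1.908
vertex -3.96 4.058 3.446
vertex -3.188 4.303 2.761
endloop
endfacet
facet normal 0.499 0.469 0.729
outer loop
vertex -3.188 4.303 2.761
vertex -3.489 3.206 3.672
vertex -2.717 3.45 2.987
endloop
endfacet
facet normal 0.498 0.469 0.729
outer loop
vertex -3.96 4.058 3.446
vertex -3.489 3.206 3.672
vertex -3.188 4.303 2.761
endloop
endfacet

endsolid
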